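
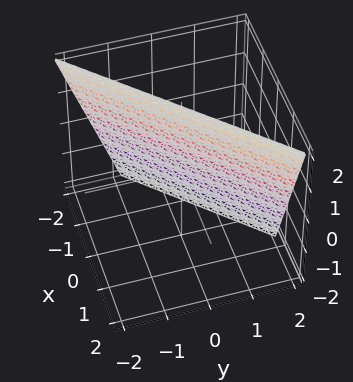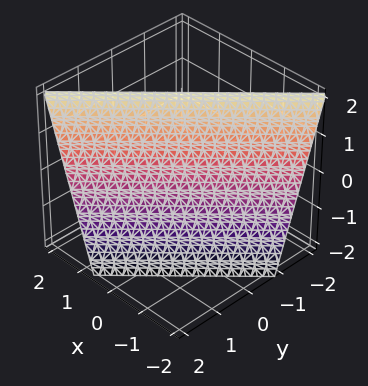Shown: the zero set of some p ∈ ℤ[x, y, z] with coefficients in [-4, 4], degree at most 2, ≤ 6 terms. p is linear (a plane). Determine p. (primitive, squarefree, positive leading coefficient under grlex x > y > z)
3*x - 3*y - z + 2

(a) Degree: the surface is flat (a plane), so deg p = 1.
(b) Observable constraints: it meets the z-axis at z = 2 (among the integer gridlines).
(c) Assembling these constraints gives the stated polynomial.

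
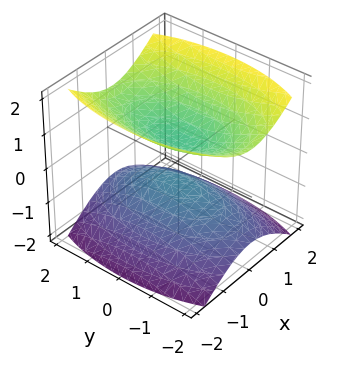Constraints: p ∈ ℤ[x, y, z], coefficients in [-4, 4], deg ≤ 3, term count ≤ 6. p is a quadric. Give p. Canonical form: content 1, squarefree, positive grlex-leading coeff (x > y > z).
3*x^2 + y^2 - 3*z^2 + 1

There are 2 components. Treating them together as one polynomial.
The degree is 2 — two separate bowl-shaped sheets opening away from each other; a quadric.
Symmetries: mirror symmetry y ↦ −y ⇒ only even powers of y; it's symmetric under z → −z, forcing even powers of z; the x ↦ −x reflection is a symmetry, so x appears only in even powers.
Against the integer gridlines: it misses every integer gridline on the y-axis; no x-intercept at any integer in the box.
These observations pin down the coefficients.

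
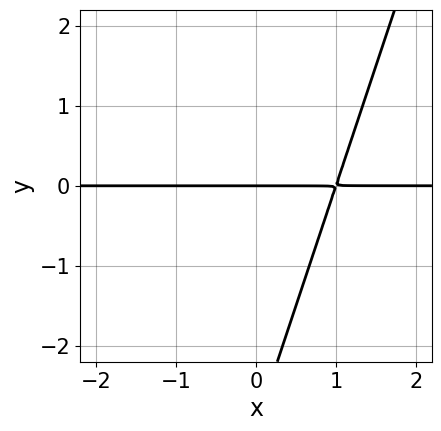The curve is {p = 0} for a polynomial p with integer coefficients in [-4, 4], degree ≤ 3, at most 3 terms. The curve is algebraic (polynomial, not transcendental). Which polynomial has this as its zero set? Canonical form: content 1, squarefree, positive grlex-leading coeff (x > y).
3*x*y - y^2 - 3*y

1. Degree: no degree-1 curve has this shape, so deg p = 2.
2. Checking where it meets the axes: the visible x-axis segment lies entirely on the curve; it meets the y-axis at y = 0 (among the integer gridlines).
3. Fitting integer coefficients to these (and the overall shape) gives p.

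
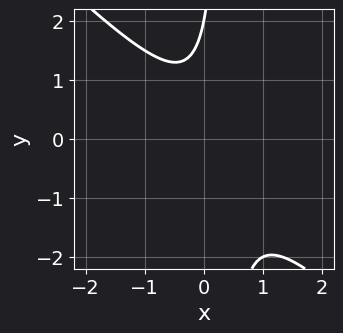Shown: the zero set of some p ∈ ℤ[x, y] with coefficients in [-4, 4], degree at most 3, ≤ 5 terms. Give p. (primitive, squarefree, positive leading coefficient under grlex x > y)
3*x^2 + 3*x*y - x - y + 2

First, the degree is 2 — no degree-1 curve has this shape.
Then, checking where it meets the axes: one y-axis crossing is at y = 2; the curve avoids every integer x-axis point in the box.
Finally, matching integer coefficients to the picture gives p.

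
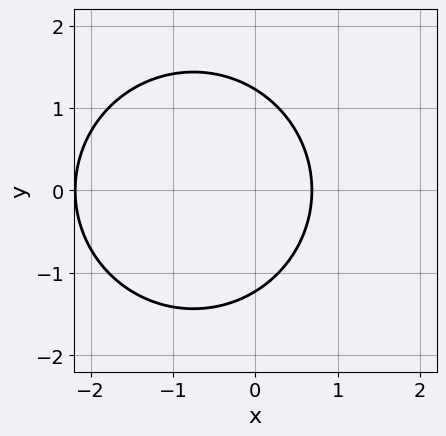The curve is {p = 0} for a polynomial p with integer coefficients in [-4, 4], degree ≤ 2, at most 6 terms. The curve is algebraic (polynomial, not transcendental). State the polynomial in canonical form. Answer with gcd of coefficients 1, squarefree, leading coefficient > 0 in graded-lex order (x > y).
2*x^2 + 2*y^2 + 3*x - 3

1. deg p = 2.
2. Symmetries: mirror symmetry y ↦ −y ⇒ only even powers of y.
3. Assembling these constraints gives the stated polynomial.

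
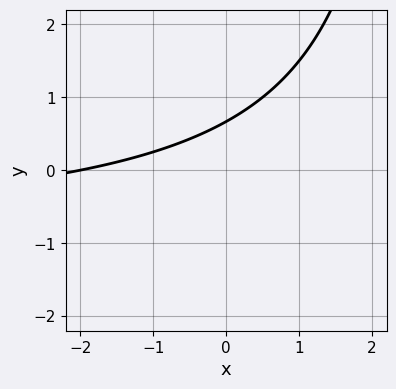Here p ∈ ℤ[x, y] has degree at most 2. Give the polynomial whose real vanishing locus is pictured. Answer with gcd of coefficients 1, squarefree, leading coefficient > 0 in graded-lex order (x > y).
x*y + x - 3*y + 2

1. deg p = 2.
2. Reading off the gridlines: it crosses the x-axis at the gridline x = -2.
3. Assembling these constraints gives the stated polynomial.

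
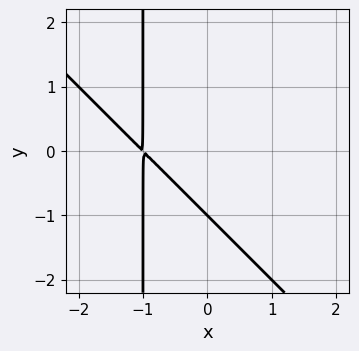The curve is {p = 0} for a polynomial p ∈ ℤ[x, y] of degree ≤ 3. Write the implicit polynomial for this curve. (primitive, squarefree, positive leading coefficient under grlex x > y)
First, deg p = 2.
Next, checking where it meets the axes: one y-axis crossing is at y = -1.
Finally, the integer polynomial consistent with all of this is the stated p.

x^2 + x*y + 2*x + y + 1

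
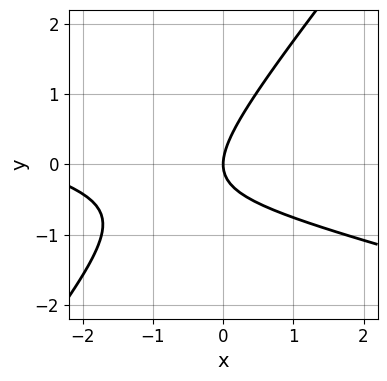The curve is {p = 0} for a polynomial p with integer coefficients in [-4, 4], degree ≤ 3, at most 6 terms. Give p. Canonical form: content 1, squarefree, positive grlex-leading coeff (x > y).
(a) deg p = 2. The shape is more complex than any degree-1 curve.
(b) From the axis intercepts and sections: it meets the x-axis at x = 0 (among the integer gridlines); it crosses the y-axis at the gridline y = 0.
(c) These observations pin down the coefficients.

x^2 + 3*x*y - 3*y^2 + 3*x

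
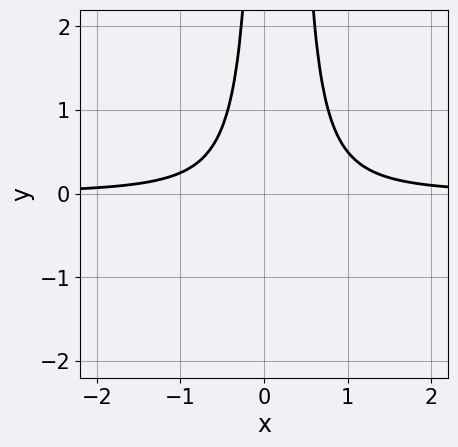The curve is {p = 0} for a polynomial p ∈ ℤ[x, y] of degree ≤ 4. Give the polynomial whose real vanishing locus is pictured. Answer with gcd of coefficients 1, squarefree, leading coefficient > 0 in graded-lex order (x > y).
3*x^2*y - x*y - 1

deg p = 3. A generic line meets the curve in up to 3 points.
Observable constraints: no y-intercept at any integer in the box; no x-intercept at any integer in the box.
Putting this together gives p.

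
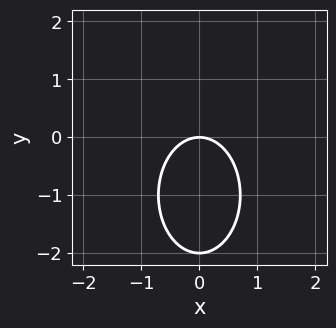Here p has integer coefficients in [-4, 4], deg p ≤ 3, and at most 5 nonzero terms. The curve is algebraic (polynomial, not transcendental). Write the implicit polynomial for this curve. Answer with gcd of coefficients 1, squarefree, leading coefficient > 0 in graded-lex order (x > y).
2*x^2 + y^2 + 2*y

deg p = 2. A generic line meets the curve in up to 2 points.
Symmetries: mirror symmetry x ↦ −x ⇒ only even powers of x.
Against the integer gridlines: it crosses the x-axis at the gridline x = 0; among the integer gridlines, it crosses the y-axis at y ∈ {-2, 0}.
Fitting integer coefficients to these (and the overall shape) gives p.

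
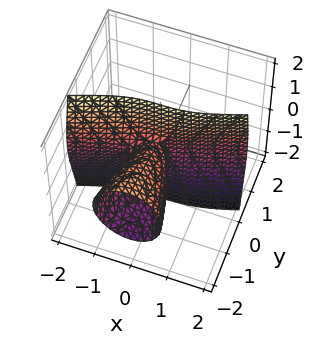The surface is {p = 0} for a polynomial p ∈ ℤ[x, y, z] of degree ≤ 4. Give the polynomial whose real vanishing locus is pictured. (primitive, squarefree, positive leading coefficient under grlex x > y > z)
x^3 - 3*x^2*y - 2*y*z^2 - y^2 + y*z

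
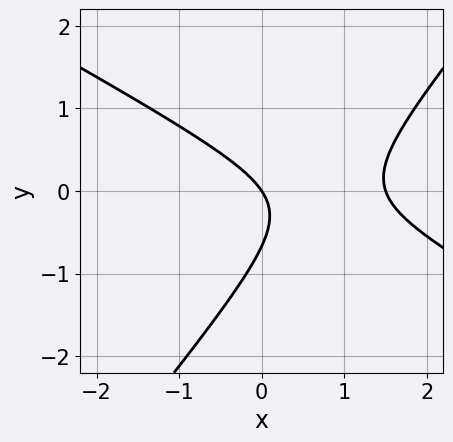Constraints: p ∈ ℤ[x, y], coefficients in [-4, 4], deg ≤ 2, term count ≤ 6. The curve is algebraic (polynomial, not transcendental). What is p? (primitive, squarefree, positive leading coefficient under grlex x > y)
2*x^2 + 2*x*y - 3*y^2 - 3*x - 2*y

1. Degree: a generic line meets the curve in up to 2 points, so deg p = 2.
2. Observable constraints: one x-axis crossing is at x = 0; it meets the y-axis at y = 0 (among the integer gridlines).
3. The integer polynomial consistent with all of this is the stated p.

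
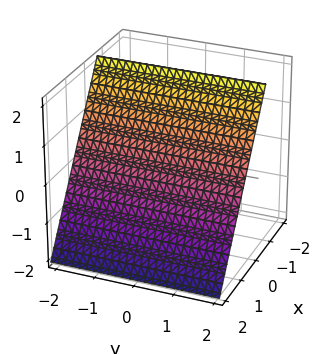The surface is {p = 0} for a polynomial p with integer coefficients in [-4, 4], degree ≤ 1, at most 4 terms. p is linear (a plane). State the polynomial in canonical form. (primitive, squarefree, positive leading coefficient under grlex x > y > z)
1. The degree is 1 — every cross-section is a straight line — this is a plane.
2. From the axis intercepts and sections: it meets the z-axis at z = 1 (among the integer gridlines); it misses every integer gridline on the y-axis.
3. The integer polynomial consistent with all of this is the stated p.

3*x + 2*z - 2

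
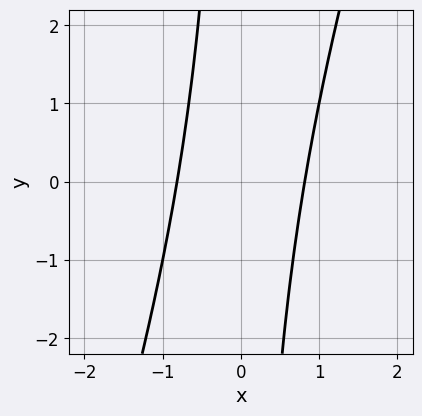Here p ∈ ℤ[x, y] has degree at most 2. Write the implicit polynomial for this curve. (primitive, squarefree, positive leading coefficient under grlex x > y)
3*x^2 - x*y - 2

Degree: no degree-1 curve has this shape, so deg p = 2.
Reading off the gridlines: the curve avoids every integer y-axis point in the box.
Together with the visible shape, these determine p as stated.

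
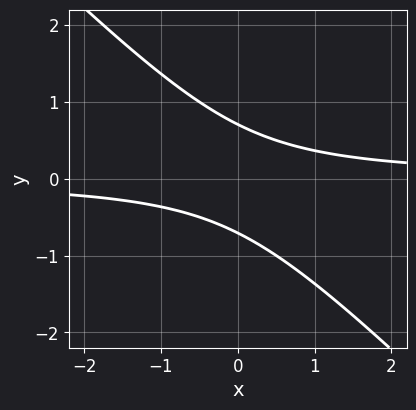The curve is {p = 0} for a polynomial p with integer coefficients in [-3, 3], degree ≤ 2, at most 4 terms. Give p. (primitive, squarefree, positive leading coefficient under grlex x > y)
(a) Degree: a generic line meets the curve in up to 2 points, so deg p = 2.
(b) Observable constraints: it misses every integer gridline on the x-axis.
(c) The integer polynomial consistent with all of this is the stated p.

2*x*y + 2*y^2 - 1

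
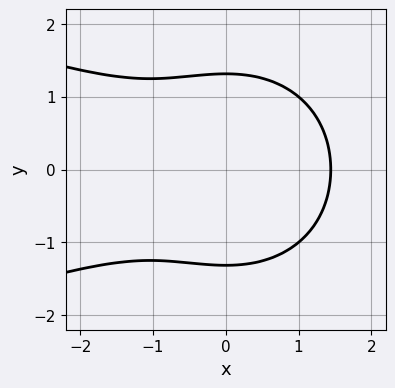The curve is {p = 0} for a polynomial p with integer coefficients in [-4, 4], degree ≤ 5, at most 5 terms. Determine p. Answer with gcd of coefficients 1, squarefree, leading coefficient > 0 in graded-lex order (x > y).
x^2*y^2 + y^4 + x^3 - 3

deg p = 4. No degree-3 curve has this shape.
Symmetries: it's symmetric under y → −y, forcing even powers of y.
Matching integer coefficients to the picture gives p.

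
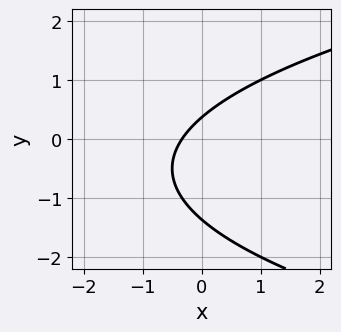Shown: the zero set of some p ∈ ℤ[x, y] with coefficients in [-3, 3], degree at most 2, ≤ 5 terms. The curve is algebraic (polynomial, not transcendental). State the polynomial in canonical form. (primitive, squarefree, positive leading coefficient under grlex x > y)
First, degree: a generic line meets the curve in up to 2 points, so deg p = 2.
Finally, solving for integer coefficients yields p as stated.

2*y^2 - 3*x + 2*y - 1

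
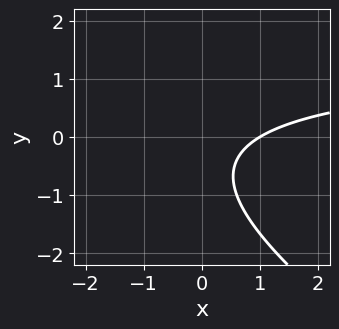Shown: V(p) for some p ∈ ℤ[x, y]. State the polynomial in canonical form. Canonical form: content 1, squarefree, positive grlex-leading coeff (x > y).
First, the degree is 2 — a generic line meets the curve in up to 2 points.
Then, from the axis intercepts and sections: no y-intercept at any integer in the box; one x-axis crossing is at x = 1.
Finally, the integer polynomial consistent with all of this is the stated p.

2*x*y + 3*y^2 - 3*x + 3*y + 3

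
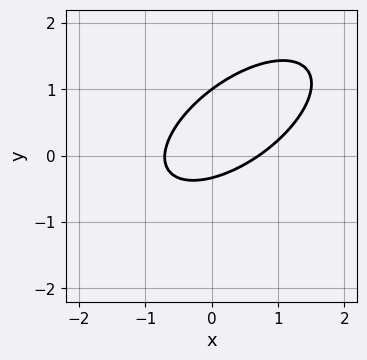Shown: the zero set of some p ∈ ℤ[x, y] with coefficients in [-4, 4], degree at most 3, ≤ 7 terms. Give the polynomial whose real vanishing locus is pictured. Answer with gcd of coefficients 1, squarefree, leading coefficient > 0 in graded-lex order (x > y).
2*x^2 - 3*x*y + 3*y^2 - 2*y - 1

(a) deg p = 2. The shape is more complex than any degree-1 curve.
(b) Reading off the gridlines: it meets the y-axis at y = 1 (among the integer gridlines).
(c) Together with the visible shape, these determine p as stated.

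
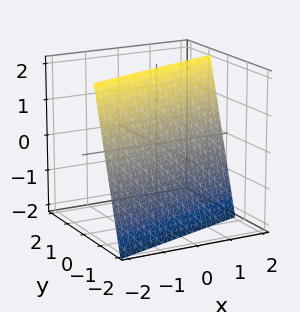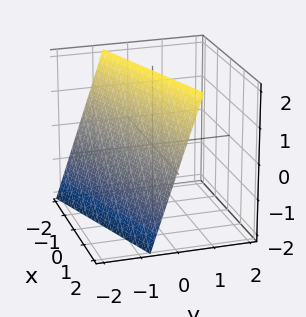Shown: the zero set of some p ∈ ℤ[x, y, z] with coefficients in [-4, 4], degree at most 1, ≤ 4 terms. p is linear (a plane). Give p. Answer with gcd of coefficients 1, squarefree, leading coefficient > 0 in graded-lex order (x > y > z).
x - 3*y + z - 2

(a) deg p = 1.
(b) Reading off the gridlines: it meets the x-axis at x = 2 (among the integer gridlines); it meets the z-axis at z = 2 (among the integer gridlines).
(c) Matching integer coefficients to the picture gives p.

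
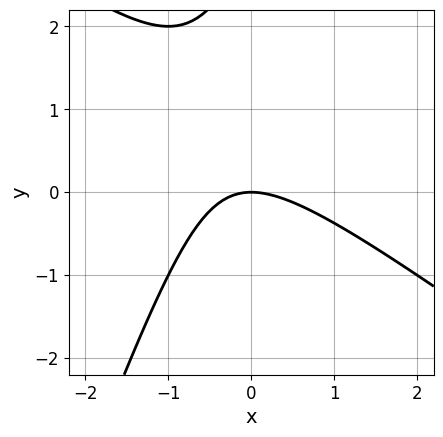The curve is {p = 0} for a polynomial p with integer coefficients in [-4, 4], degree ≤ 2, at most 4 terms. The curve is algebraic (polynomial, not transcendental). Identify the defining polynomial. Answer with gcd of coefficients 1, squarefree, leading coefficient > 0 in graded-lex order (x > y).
2*x^2 + 2*x*y - y^2 + 3*y

(a) deg p = 2. The shape is more complex than any degree-1 curve.
(b) From the axis intercepts and sections: it crosses the y-axis at the gridline y = 0; it crosses the x-axis at the gridline x = 0.
(c) Assembling these constraints gives the stated polynomial.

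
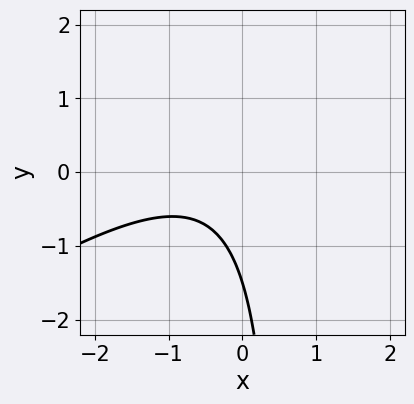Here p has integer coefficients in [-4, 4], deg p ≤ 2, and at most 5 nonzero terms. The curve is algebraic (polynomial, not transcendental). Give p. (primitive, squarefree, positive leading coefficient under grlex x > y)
1. Degree: no degree-1 curve has this shape, so deg p = 2.
2. From the axis intercepts and sections: no x-intercept at any integer in the box.
3. The integer polynomial consistent with all of this is the stated p.

2*x^2 - 3*x*y + 2*x + 2*y + 3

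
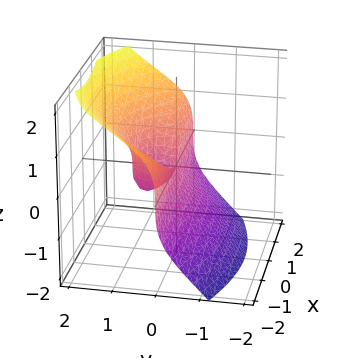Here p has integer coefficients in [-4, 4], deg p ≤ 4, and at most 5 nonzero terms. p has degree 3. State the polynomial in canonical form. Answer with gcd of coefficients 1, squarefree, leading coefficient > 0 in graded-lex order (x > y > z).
(a) Degree: a generic line meets the surface in up to 3 points, so deg p = 3.
(b) Observable constraints: among the integer gridlines, it crosses the y-axis at y ∈ {0, 1}; it crosses the z-axis at the gridline z = 0; the visible x-axis segment lies entirely on the surface.
(c) Together with the visible shape, these determine p as stated.

2*x^2*y + 3*y^3 - 2*z^3 - 3*y^2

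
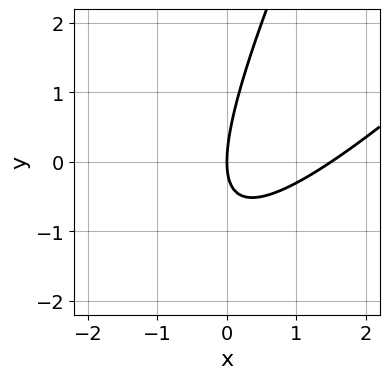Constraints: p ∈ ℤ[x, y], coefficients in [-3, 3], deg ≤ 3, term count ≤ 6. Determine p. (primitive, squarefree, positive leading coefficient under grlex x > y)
2*x^2 - 3*x*y + y^2 - 3*x

The degree is 2 — no degree-1 curve has this shape.
From the axis intercepts and sections: it meets the y-axis at y = 0 (among the integer gridlines); it crosses the x-axis at the gridline x = 0.
Matching integer coefficients to the picture gives p.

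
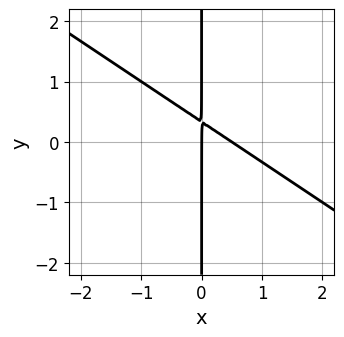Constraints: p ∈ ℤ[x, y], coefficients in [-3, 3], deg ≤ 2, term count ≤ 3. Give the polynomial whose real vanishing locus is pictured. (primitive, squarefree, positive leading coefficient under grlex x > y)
2*x^2 + 3*x*y - x

(a) deg p = 2. No degree-1 curve has this shape.
(b) From the visible intercepts: the visible y-axis segment lies entirely on the curve; it meets the x-axis at x = 0 (among the integer gridlines).
(c) Solving for integer coefficients yields p as stated.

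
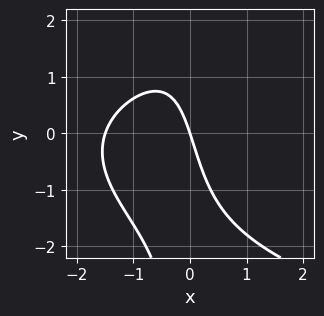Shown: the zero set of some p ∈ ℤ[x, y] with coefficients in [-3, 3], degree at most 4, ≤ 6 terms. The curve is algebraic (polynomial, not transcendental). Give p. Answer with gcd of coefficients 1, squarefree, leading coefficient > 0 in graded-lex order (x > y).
1. Degree: a generic line meets the curve in up to 3 points, so deg p = 3.
2. From the visible intercepts: one x-axis crossing is at x = 0; one y-axis crossing is at y = 0.
3. Assembling these constraints gives the stated polynomial.

x*y^2 - 2*x^2 - 3*x - y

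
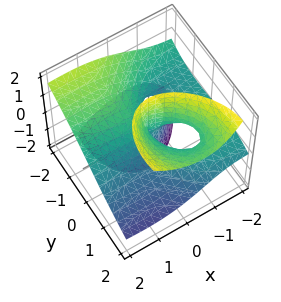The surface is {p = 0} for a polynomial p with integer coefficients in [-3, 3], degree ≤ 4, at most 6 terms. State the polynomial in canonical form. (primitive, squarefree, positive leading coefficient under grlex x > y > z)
x^2*y + 3*x^2*z + y^3 - 3*y*z^2 + 3*x*y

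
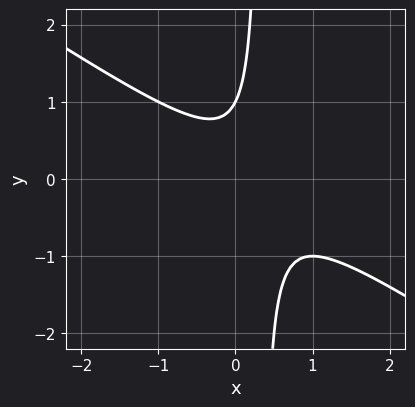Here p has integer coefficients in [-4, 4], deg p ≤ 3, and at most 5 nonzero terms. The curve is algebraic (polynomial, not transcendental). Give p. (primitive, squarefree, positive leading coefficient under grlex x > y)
The degree is 2 — a generic line meets the curve in up to 2 points.
Observable constraints: the curve avoids every integer x-axis point in the box; it meets the y-axis at y = 1 (among the integer gridlines).
Assembling these constraints gives the stated polynomial.

2*x^2 + 3*x*y - x - y + 1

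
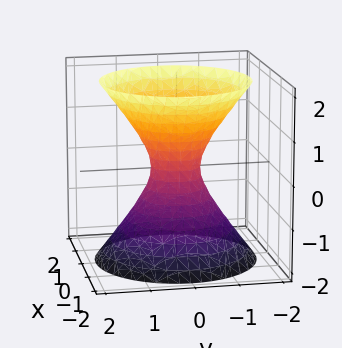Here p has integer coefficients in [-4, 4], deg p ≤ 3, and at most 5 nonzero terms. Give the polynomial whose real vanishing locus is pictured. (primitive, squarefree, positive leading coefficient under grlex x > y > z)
3*x^2 + 3*y^2 - 2*z^2 - 1

(a) deg p = 2.
(b) Symmetries: it's symmetric under z → −z, forcing even powers of z; the z-axis is an axis of rotation, so x and y enter only as x² + y².
(c) Against the integer gridlines: it misses every integer gridline on the z-axis; a circular section at z = 0 has radius between 0 and 1.
(d) Fitting integer coefficients to these (and the overall shape) gives p.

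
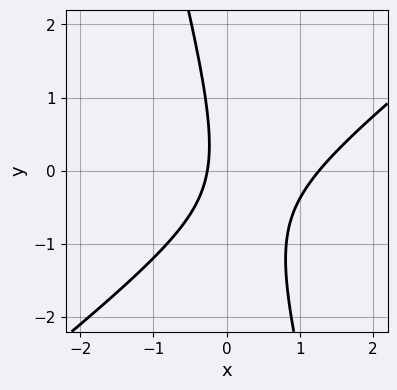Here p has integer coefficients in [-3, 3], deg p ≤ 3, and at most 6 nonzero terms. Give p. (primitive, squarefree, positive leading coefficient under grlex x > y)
3*x^2 - 3*x*y - y^2 - 3*x - 1

deg p = 2.
Reading off the gridlines: no y-intercept at any integer in the box.
Matching integer coefficients to the picture gives p.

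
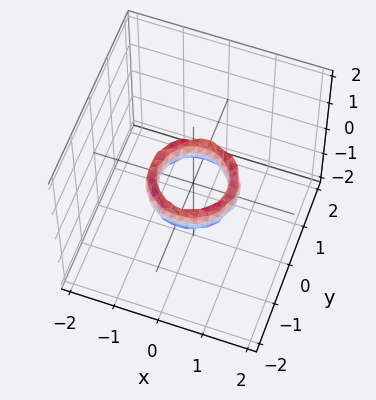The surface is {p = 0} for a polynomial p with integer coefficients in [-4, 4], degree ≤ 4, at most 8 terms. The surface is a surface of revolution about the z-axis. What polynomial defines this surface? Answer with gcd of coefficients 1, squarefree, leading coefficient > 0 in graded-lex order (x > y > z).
2*x^4 + 4*x^2*y^2 + 2*y^4 - 3*x^2 - 3*y^2 + z^2 + 1

The degree is 4 — no degree-3 surface has this shape.
Symmetry: every cross-section ⟂ z is a circle, so x, y appear only via x² + y².
Checking where it meets the axes: a circular section at z = 0 has radius between 0 and 1; the surface avoids every integer z-axis point in the box; the x-axis gridline crossings are at x ∈ {-1, 1}.
Solving for integer coefficients yields p as stated. Check: (0, 1, 0) on the y-axis lies on the surface, and p(0, 1, 0) = 0. ✓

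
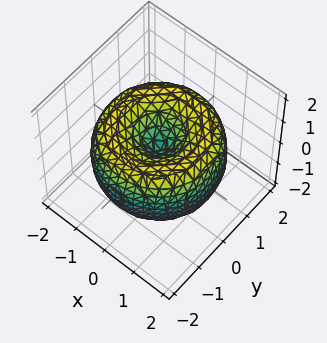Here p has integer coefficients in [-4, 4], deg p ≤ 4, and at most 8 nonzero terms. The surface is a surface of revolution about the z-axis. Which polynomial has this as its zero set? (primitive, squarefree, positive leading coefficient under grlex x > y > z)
x^4 + 2*x^2*y^2 + y^4 - 3*x^2 - 3*y^2 + 2*z^2

Degree: the shape is more complex than any degree-3 surface, so deg p = 4.
Symmetry: the surface is invariant under rotation about z: p = q(x² + y², z).
Reading off the gridlines: it crosses the z-axis at the gridline z = 0; one y-axis crossing is at y = 0; it crosses the x-axis at the gridline x = 0; a circular section at z = 0 has radius between 1 and 2.
The integer polynomial consistent with all of this is the stated p.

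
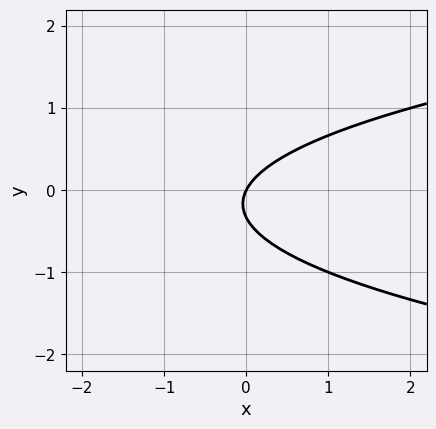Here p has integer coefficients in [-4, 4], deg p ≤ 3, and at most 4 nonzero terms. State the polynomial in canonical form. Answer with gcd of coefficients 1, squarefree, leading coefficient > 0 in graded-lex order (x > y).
First, the degree is 2 — no degree-1 curve has this shape.
Then, reading off the gridlines: it meets the y-axis at y = 0 (among the integer gridlines); it crosses the x-axis at the gridline x = 0.
Finally, assembling these constraints gives the stated polynomial.

3*y^2 - 2*x + y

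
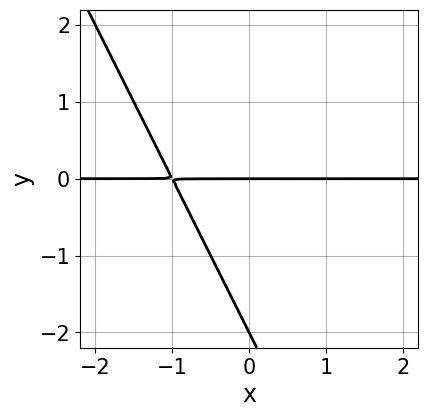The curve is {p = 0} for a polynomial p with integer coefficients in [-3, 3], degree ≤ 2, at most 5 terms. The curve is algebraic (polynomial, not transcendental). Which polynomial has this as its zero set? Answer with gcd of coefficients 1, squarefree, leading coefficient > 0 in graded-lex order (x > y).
First, the degree is 2 — the shape is more complex than any degree-1 curve.
Then, against the integer gridlines: every point of the x-axis in the box is on the curve; among the integer gridlines, it crosses the y-axis at y ∈ {-2, 0}.
Finally, putting this together gives p.

2*x*y + y^2 + 2*y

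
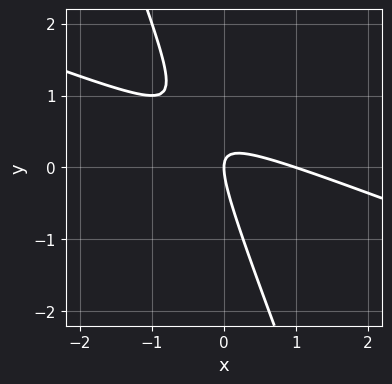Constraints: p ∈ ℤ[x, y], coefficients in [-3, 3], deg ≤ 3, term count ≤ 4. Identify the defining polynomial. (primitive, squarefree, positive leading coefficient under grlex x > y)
x^2 + 3*x*y + y^2 - x

First, the degree is 2 — a generic line meets the curve in up to 2 points.
Then, against the integer gridlines: among the integer gridlines, it crosses the x-axis at x ∈ {0, 1}; it crosses the y-axis at the gridline y = 0.
Finally, the integer polynomial consistent with all of this is the stated p.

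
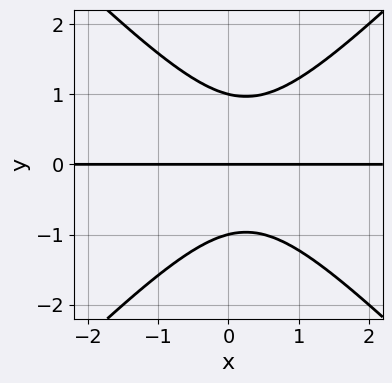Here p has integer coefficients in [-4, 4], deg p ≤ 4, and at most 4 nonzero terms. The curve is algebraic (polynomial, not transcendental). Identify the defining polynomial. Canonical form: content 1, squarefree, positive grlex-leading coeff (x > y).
2*x^2*y - 2*y^3 - x*y + 2*y

First, the degree is 3 — the shape is more complex than any degree-2 curve.
Next, reading off the gridlines: the y-axis gridline crossings are at y ∈ {-1, 0, 1}; the visible x-axis segment lies entirely on the curve.
Finally, assembling these constraints gives the stated polynomial.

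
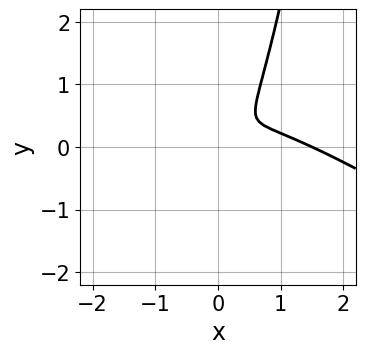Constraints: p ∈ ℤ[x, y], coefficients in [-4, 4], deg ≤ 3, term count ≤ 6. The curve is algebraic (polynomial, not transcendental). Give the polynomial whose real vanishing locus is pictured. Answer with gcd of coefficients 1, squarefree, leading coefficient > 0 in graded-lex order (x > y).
2*x^3 + 3*x^2*y - 3*x^2 + 2*x*y - 2*y^2

(a) Degree: the shape is more complex than any degree-2 curve, so deg p = 3.
(b) Putting this together gives p.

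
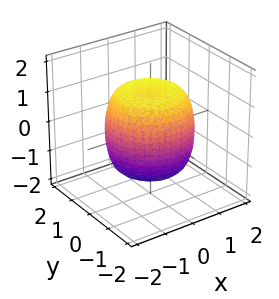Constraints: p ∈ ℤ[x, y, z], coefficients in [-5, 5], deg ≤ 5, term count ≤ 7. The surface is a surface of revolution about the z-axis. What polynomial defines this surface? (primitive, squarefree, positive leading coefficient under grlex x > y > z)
2*x^4 + 4*x^2*y^2 + 2*y^4 - 2*x^2 - 2*y^2 + 2*z^2 - 3

1. The degree is 4 — a generic line meets the surface in up to 4 points.
2. Symmetries: rotational symmetry about the z-axis ⇒ p depends on x, y only through x² + y².
3. Against the integer gridlines: a circular section at z = -1 has radius between 1 and 2.
4. Solving for integer coefficients yields p as stated.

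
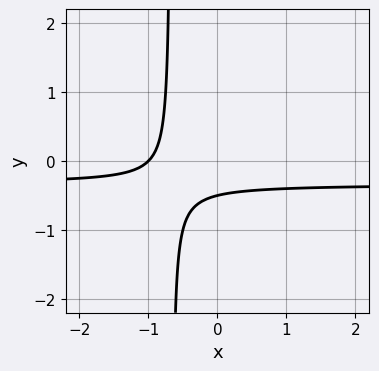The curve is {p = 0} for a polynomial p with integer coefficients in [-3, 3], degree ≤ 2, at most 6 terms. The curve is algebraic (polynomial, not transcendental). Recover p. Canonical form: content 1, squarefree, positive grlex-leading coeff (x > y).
First, deg p = 2. A generic line meets the curve in up to 2 points.
Next, against the integer gridlines: it crosses the x-axis at the gridline x = -1.
Finally, fitting integer coefficients to these (and the overall shape) gives p.

3*x*y + x + 2*y + 1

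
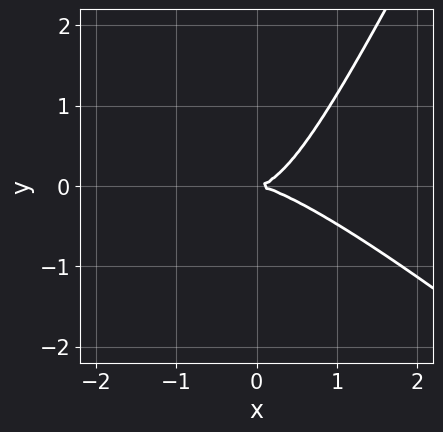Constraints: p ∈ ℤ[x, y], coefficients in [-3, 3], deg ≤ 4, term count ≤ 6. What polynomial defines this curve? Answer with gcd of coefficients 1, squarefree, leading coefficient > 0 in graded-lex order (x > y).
2*x^3 + 3*x^2*y - y^3 - 3*y^2

First, degree: a generic line meets the curve in up to 3 points, so deg p = 3.
Next, against the integer gridlines: one x-axis crossing is at x = 0; one y-axis crossing is at y = 0.
Finally, the integer polynomial consistent with all of this is the stated p.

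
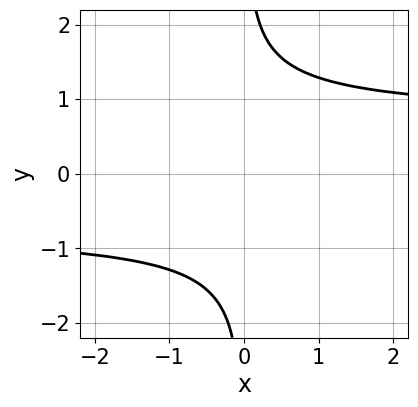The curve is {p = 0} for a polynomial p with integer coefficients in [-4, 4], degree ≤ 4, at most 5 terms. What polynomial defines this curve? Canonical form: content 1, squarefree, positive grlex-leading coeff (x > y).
1. The degree is 4 — the shape is more complex than any degree-3 curve.
2. From the visible intercepts: no x-intercept at any integer in the box; it misses every integer gridline on the y-axis.
3. The integer polynomial consistent with all of this is the stated p.

2*x*y^3 - x*y - 3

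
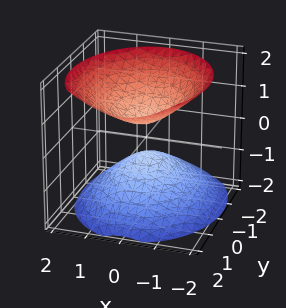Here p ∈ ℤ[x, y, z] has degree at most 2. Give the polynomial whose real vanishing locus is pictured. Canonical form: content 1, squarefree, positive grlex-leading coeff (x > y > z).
1. There are 2 components.
2. Degree: the shape is more complex than any degree-1 surface, so deg p = 2.
3. Reading off the gridlines: no y-intercept at any integer in the box; it misses every integer gridline on the x-axis.
4. Assembling these constraints gives the stated polynomial.

3*x^2 + 2*y^2 - y*z - 3*z^2 + 1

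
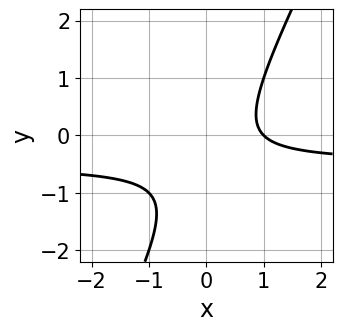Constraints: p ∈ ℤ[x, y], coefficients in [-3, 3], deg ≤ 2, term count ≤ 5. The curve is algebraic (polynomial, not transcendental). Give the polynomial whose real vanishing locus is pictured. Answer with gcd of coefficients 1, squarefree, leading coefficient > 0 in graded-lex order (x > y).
2*x*y - y^2 + x - y - 1

(a) deg p = 2. The shape is more complex than any degree-1 curve.
(b) From the axis intercepts and sections: it misses every integer gridline on the y-axis; it crosses the x-axis at the gridline x = 1.
(c) Fitting integer coefficients to these (and the overall shape) gives p.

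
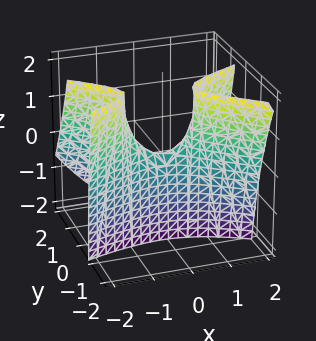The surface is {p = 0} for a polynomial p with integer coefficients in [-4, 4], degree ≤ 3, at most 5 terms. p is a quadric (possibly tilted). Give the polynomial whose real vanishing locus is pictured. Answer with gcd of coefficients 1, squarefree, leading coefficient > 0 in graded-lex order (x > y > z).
deg p = 2. A generic line meets the surface in up to 2 points.
Reading off the gridlines: it crosses the z-axis at the gridline z = 0; it crosses the x-axis at the gridline x = 0; it crosses the y-axis at the gridline y = 0.
Assembling these constraints gives the stated polynomial.

x^2 - x*y - 3*y^2 - 2*y*z - z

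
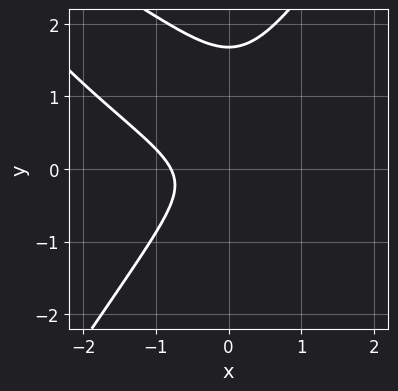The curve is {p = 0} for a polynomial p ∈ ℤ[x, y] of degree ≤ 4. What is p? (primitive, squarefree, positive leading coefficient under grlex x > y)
2*x^3 + 3*x^2*y - 2*y^3 + 3*y^2 + 1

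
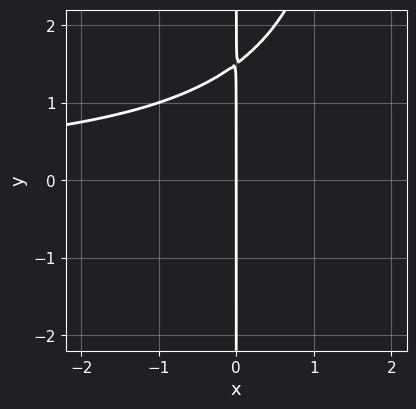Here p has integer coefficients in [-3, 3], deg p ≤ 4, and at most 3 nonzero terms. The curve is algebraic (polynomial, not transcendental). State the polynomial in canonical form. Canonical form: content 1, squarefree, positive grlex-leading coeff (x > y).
x^2*y - 2*x*y + 3*x

The degree is 3 — no degree-2 curve has this shape.
From the visible intercepts: every point of the y-axis in the box is on the curve; it meets the x-axis at x = 0 (among the integer gridlines).
Assembling these constraints gives the stated polynomial.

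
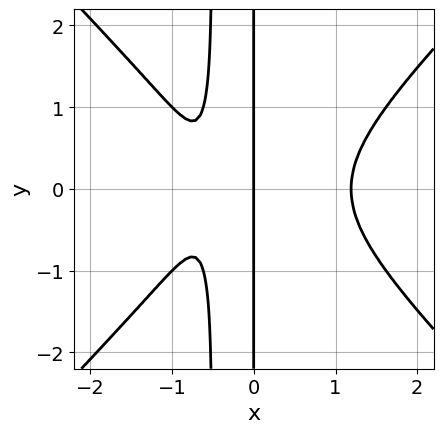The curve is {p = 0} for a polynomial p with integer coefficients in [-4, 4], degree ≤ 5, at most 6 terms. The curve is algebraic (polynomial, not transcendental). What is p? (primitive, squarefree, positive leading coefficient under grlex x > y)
2*x^4 - 2*x^2*y^2 - x*y^2 - 2*x^2 - x

First, the degree is 4 — no degree-3 curve has this shape.
Next, symmetries: it's symmetric under y → −y, forcing even powers of y.
Next, reading off the gridlines: one x-axis crossing is at x = 0; the visible y-axis segment lies entirely on the curve.
Finally, fitting integer coefficients to these (and the overall shape) gives p.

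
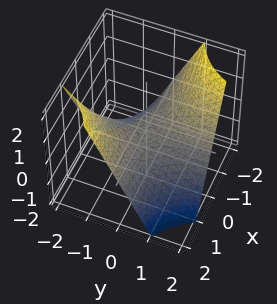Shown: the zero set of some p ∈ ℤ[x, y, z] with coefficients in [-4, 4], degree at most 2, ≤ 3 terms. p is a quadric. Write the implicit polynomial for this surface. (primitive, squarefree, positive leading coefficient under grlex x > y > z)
1. The degree is 2 — a saddle surface; a quadric.
2. From the visible intercepts: it crosses the z-axis at the gridline z = 0; every point of the y-axis in the box is on the surface; the visible x-axis segment lies entirely on the surface.
3. Assembling these constraints gives the stated polynomial.

x*y + z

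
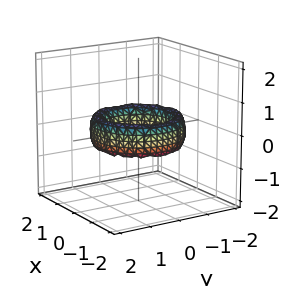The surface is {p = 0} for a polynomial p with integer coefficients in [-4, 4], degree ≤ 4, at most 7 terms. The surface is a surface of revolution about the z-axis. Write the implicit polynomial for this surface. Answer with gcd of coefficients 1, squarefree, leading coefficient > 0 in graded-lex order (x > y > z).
x^4 + 2*x^2*y^2 + y^4 - 3*x^2 - 3*y^2 + z^2 + 2

First, degree: the shape is more complex than any degree-3 surface, so deg p = 4.
Then, symmetry: the z-axis is an axis of rotation, so x and y enter only as x² + y².
Then, reading off the gridlines: among the integer gridlines, it crosses the y-axis at y ∈ {-1, 1}; the surface avoids every integer z-axis point in the box.
Finally, together with the visible shape, these determine p as stated. Check: (-1, 0, 0) on the x-axis lies on the surface, and p(-1, 0, 0) = 0. ✓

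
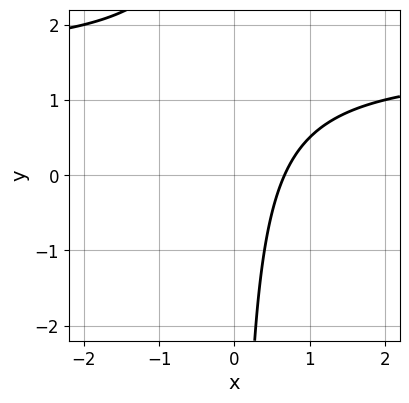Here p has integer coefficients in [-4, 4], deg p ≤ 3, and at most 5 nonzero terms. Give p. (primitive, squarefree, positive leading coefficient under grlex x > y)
(a) deg p = 2.
(b) Against the integer gridlines: no y-intercept at any integer in the box.
(c) These observations pin down the coefficients.

2*x*y - 3*x + 2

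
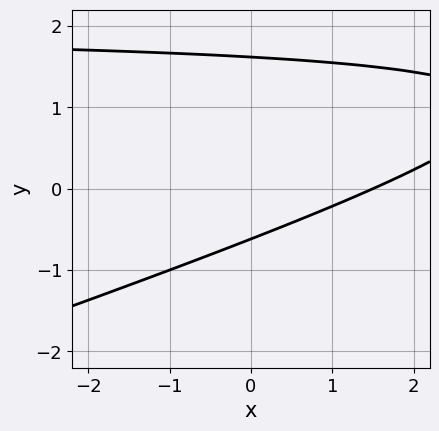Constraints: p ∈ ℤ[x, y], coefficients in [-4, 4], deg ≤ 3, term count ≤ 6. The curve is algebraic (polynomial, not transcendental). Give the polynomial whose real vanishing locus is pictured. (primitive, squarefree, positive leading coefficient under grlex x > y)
x*y - 3*y^2 - 2*x + 3*y + 3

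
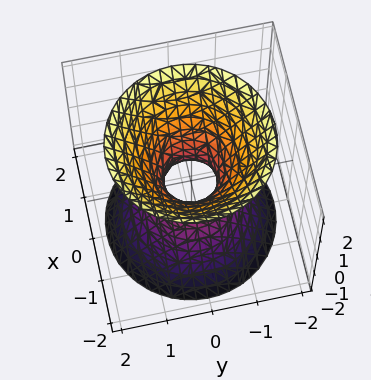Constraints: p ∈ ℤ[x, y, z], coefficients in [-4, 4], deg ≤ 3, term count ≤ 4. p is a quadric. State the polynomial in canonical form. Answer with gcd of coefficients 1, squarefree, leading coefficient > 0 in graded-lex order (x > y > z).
3*x^2 + 3*y^2 - 2*z^2 - 1

deg p = 2. One connected sheet with a waist; a quadric.
Symmetries: mirror symmetry z ↦ −z ⇒ only even powers of z; rotational symmetry about the z-axis ⇒ p depends on x, y only through x² + y².
From the axis intercepts and sections: a circular section at z = 0 has radius between 0 and 1; the surface avoids every integer z-axis point in the box.
The integer polynomial consistent with all of this is the stated p.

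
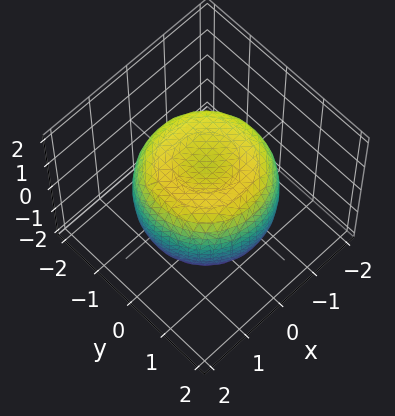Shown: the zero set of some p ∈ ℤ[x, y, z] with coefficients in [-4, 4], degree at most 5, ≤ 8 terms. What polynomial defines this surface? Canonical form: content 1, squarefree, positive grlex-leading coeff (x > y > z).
(a) Degree: a generic line meets the surface in up to 4 points, so deg p = 4.
(b) By symmetry, the surface is invariant under rotation about z: p = q(x² + y², z).
(c) From the axis intercepts and sections: a circular section at z = 0 has radius between 1 and 2; among the integer gridlines, it crosses the z-axis at z ∈ {-1, 1}.
(d) These observations pin down the coefficients.

2*x^4 + 4*x^2*y^2 + 2*y^4 - 3*x^2 - 3*y^2 + 3*z^2 - 3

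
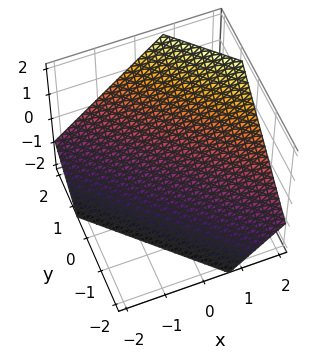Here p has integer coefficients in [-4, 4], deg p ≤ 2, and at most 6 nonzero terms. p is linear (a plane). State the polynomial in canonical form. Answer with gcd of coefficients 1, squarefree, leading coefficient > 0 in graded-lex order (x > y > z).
(a) deg p = 1. The surface is flat (a plane).
(b) Solving for integer coefficients yields p as stated.

3*x + 3*y - 3*z - 2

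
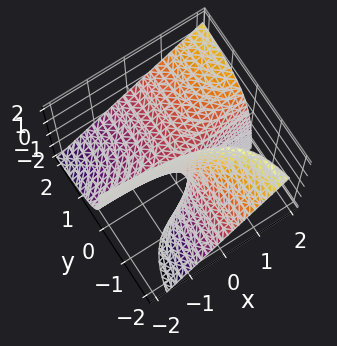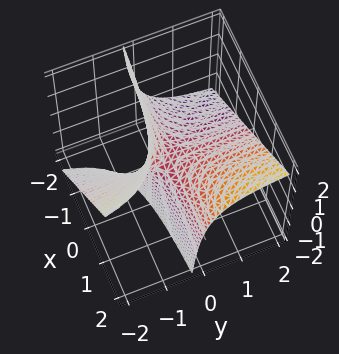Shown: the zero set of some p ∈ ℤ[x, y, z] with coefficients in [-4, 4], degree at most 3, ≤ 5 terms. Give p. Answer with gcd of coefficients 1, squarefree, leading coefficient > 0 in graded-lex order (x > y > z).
2*x*y - 2*y*z - z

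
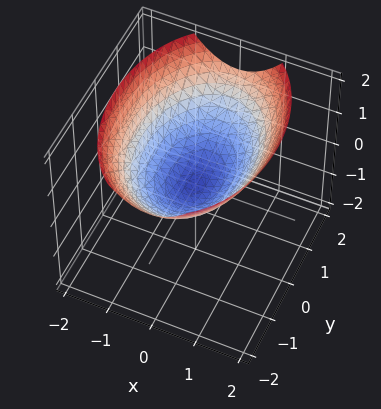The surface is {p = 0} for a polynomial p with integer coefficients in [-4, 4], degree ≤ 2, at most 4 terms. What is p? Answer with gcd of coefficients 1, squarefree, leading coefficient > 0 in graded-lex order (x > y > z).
2*x^2 + y^2 - 3*z

deg p = 2. A single bowl opening along one axis; a quadric.
Symmetries: the y ↦ −y reflection is a symmetry, so y appears only in even powers; it's symmetric under x → −x, forcing even powers of x.
From the axis intercepts and sections: it meets the x-axis at x = 0 (among the integer gridlines); it crosses the z-axis at the gridline z = 0; it meets the y-axis at y = 0 (among the integer gridlines).
Solving for integer coefficients yields p as stated.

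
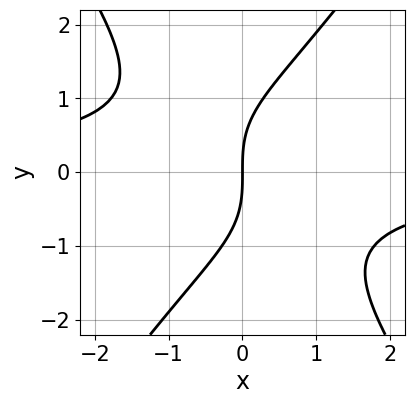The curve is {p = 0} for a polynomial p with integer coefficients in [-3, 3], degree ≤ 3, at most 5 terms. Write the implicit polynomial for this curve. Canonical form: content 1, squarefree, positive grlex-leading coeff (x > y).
2*x^2*y - y^3 + 3*x

(a) deg p = 3.
(b) Against the integer gridlines: it crosses the x-axis at the gridline x = 0; it meets the y-axis at y = 0 (among the integer gridlines).
(c) Together with the visible shape, these determine p as stated.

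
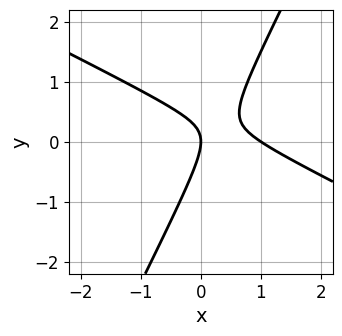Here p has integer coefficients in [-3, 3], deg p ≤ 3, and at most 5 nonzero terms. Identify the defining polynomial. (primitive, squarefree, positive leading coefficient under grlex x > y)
2*x^2 + 3*x*y - 2*y^2 - 2*x

The degree is 2 — no degree-1 curve has this shape.
From the axis intercepts and sections: among the integer gridlines, it crosses the x-axis at x ∈ {0, 1}; one y-axis crossing is at y = 0.
Solving for integer coefficients yields p as stated.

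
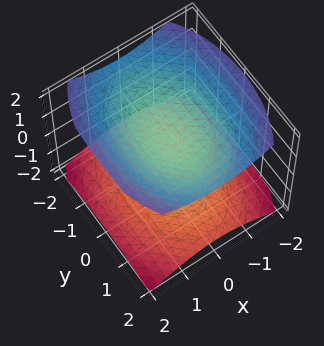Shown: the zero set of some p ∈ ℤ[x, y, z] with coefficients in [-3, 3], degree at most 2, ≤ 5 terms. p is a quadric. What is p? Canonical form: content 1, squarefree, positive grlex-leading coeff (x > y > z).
1. I count 2 distinct pieces. Treating them together as one polynomial.
2. deg p = 2. Two separate bowl-shaped sheets opening away from each other; a quadric.
3. Symmetries: it's symmetric under z → −z, forcing even powers of z; mirror symmetry x ↦ −x ⇒ only even powers of x; the y ↦ −y reflection is a symmetry, so y appears only in even powers.
4. Observable constraints: it misses every integer gridline on the y-axis; no x-intercept at any integer in the box; among the integer gridlines, it crosses the z-axis at z ∈ {-1, 1}.
5. Assembling these constraints gives the stated polynomial.

2*x^2 + y^2 - 3*z^2 + 3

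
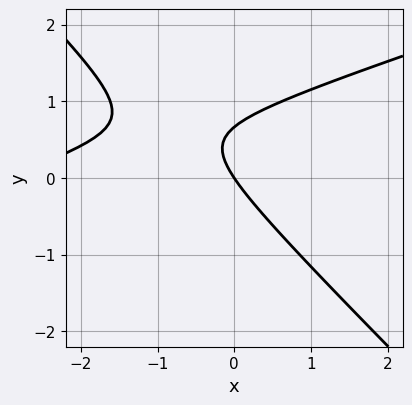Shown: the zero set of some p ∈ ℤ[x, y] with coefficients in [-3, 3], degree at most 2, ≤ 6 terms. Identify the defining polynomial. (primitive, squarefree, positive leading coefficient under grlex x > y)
x^2 - 2*x*y - 3*y^2 + 3*x + 2*y

1. Degree: no degree-1 curve has this shape, so deg p = 2.
2. Checking where it meets the axes: it meets the y-axis at y = 0 (among the integer gridlines); it meets the x-axis at x = 0 (among the integer gridlines).
3. Assembling these constraints gives the stated polynomial.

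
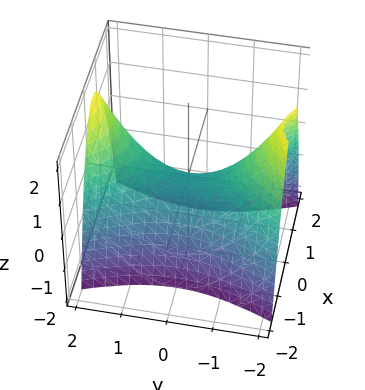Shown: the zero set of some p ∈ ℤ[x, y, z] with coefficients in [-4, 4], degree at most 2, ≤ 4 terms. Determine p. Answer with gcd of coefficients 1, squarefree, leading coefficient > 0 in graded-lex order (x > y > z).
3*x^2 - y^2 + 2*z

First, deg p = 2. A hyperbolic paraboloid; a quadric.
Next, symmetries: the x ↦ −x reflection is a symmetry, so x appears only in even powers; the y ↦ −y reflection is a symmetry, so y appears only in even powers.
Then, from the visible intercepts: it meets the y-axis at y = 0 (among the integer gridlines); it meets the z-axis at z = 0 (among the integer gridlines); it crosses the x-axis at the gridline x = 0.
Finally, solving for integer coefficients yields p as stated.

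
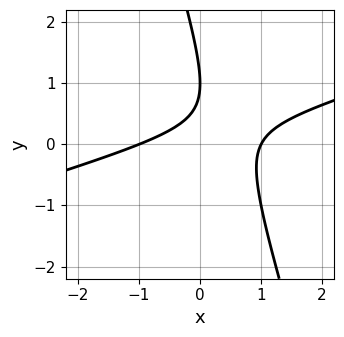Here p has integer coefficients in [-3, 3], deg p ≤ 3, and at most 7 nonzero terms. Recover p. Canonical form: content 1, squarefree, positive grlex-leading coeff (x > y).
x^2 - 3*x*y - y^2 + 2*y - 1

1. The degree is 2 — the shape is more complex than any degree-1 curve.
2. Against the integer gridlines: it meets the y-axis at y = 1 (among the integer gridlines); among the integer gridlines, it crosses the x-axis at x ∈ {-1, 1}.
3. Putting this together gives p.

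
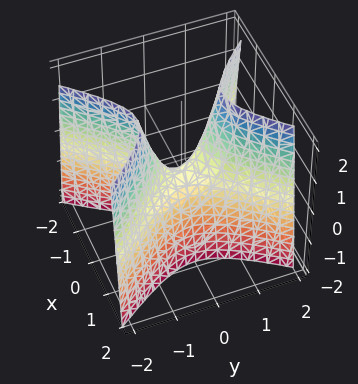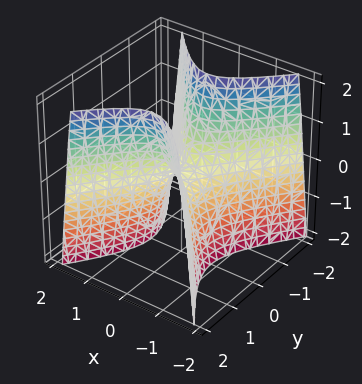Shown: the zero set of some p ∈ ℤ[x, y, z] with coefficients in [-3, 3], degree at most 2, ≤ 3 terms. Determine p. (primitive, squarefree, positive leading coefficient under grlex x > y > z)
(a) The degree is 2 — a saddle surface; a quadric.
(b) Symmetries: it's symmetric under x → −x, forcing even powers of x; mirror symmetry y ↦ −y ⇒ only even powers of y.
(c) Reading off the gridlines: it crosses the y-axis at the gridline y = 0; it meets the x-axis at x = 0 (among the integer gridlines).
(d) Solving for integer coefficients yields p as stated.

3*x^2 - 2*y^2 + z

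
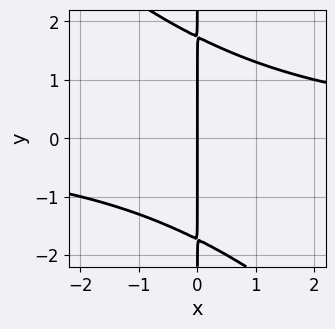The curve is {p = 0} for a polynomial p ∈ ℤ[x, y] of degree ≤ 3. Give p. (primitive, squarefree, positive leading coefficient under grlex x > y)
First, the degree is 3 — the shape is more complex than any degree-2 curve.
Next, observable constraints: the visible y-axis segment lies entirely on the curve; one x-axis crossing is at x = 0.
Finally, together with the visible shape, these determine p as stated.

x^2*y + x*y^2 - 3*x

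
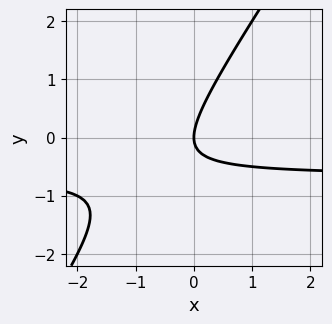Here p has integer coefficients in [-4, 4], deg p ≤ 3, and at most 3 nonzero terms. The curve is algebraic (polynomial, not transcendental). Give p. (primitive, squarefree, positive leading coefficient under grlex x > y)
First, degree: the shape is more complex than any degree-1 curve, so deg p = 2.
Next, checking where it meets the axes: one x-axis crossing is at x = 0; one y-axis crossing is at y = 0.
Finally, solving for integer coefficients yields p as stated.

3*x*y - 2*y^2 + 2*x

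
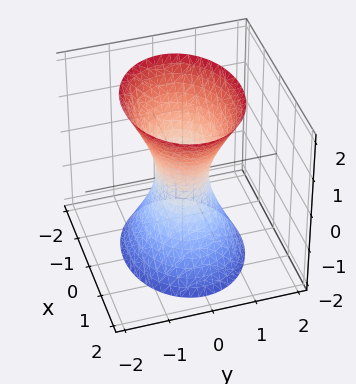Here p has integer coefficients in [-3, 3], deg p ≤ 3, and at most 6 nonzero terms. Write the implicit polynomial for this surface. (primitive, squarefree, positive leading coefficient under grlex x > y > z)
2*x^2 + 3*y^2 - z^2 - 1

deg p = 2.
Symmetries: mirror symmetry y ↦ −y ⇒ only even powers of y; mirror symmetry z ↦ −z ⇒ only even powers of z; the x ↦ −x reflection is a symmetry, so x appears only in even powers.
Reading off the gridlines: no z-intercept at any integer in the box.
Solving for integer coefficients yields p as stated.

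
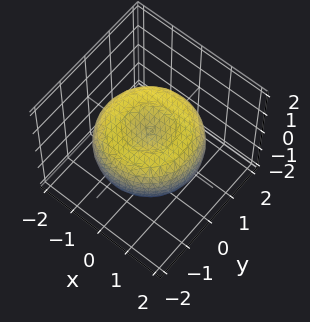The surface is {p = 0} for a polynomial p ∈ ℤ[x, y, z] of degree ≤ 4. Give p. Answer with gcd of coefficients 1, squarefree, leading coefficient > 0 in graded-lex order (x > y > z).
x^4 + 2*x^2*y^2 + y^4 - 2*x^2 - 2*y^2 + 3*z^2 - 1

deg p = 4.
Symmetry: every cross-section ⟂ z is a circle, so x, y appear only via x² + y².
From the axis intercepts and sections: a circular section at z = 0 has radius between 1 and 2.
Matching integer coefficients to the picture gives p.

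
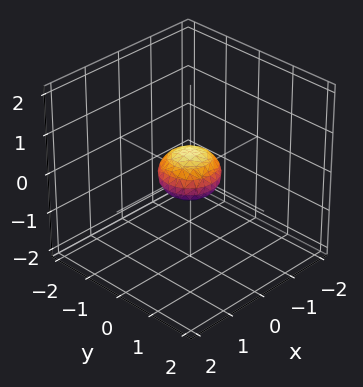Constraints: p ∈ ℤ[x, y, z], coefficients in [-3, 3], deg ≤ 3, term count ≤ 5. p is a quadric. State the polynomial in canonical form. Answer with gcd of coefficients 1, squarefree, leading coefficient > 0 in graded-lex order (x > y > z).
Degree: bounded and convex; a quadric, so deg p = 2.
Symmetries: it's symmetric under z → −z, forcing even powers of z; the surface is invariant under rotation about z: p = q(x² + y², z).
From the axis intercepts and sections: a circular section at z = 0 has radius between 0 and 1.
Matching integer coefficients to the picture gives p.

2*x^2 + 2*y^2 + 3*z^2 - 1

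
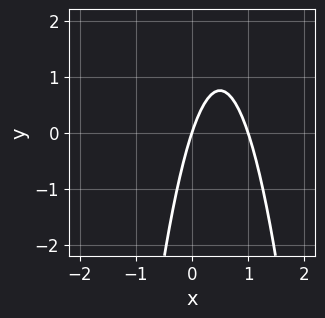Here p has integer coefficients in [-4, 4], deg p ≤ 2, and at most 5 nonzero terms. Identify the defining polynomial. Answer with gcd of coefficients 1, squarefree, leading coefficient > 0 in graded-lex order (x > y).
3*x^2 - 3*x + y

First, deg p = 2. No degree-1 curve has this shape.
Next, from the visible intercepts: among the integer gridlines, it crosses the x-axis at x ∈ {0, 1}; it crosses the y-axis at the gridline y = 0.
Finally, the integer polynomial consistent with all of this is the stated p.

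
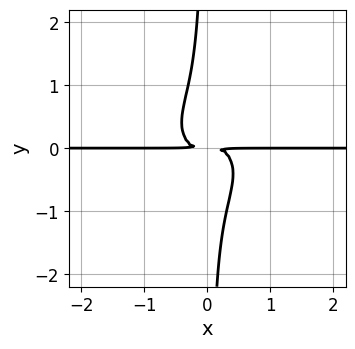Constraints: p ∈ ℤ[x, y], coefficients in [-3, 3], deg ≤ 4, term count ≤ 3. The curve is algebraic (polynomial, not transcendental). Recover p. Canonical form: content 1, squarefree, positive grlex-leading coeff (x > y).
3*x^3*y + 3*x*y^3 + y^2

(a) deg p = 4. A generic line meets the curve in up to 4 points.
(b) Checking where it meets the axes: the visible x-axis segment lies entirely on the curve.
(c) Assembling these constraints gives the stated polynomial.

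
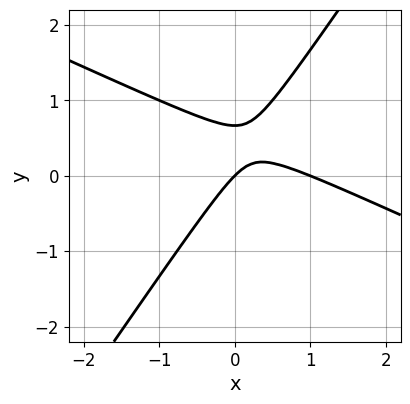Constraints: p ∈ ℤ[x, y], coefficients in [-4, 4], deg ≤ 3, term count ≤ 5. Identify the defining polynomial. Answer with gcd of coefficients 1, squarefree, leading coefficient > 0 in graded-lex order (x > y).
(a) The degree is 2 — the shape is more complex than any degree-1 curve.
(b) Against the integer gridlines: one y-axis crossing is at y = 0; the x-axis gridline crossings are at x ∈ {0, 1}.
(c) Solving for integer coefficients yields p as stated.

2*x^2 + 3*x*y - 3*y^2 - 2*x + 2*y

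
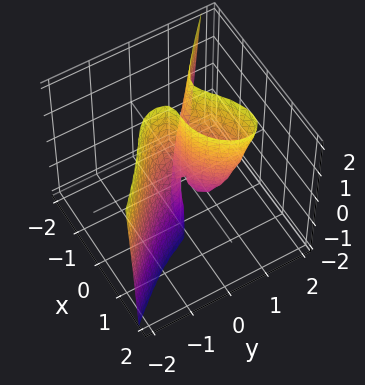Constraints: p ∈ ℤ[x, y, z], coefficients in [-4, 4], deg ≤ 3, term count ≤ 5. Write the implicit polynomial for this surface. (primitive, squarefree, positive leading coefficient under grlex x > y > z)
2*x^3 + 2*y^3 - 3*x*y - y*z

Degree: a generic line meets the surface in up to 3 points, so deg p = 3.
Observable constraints: it crosses the x-axis at the gridline x = 0; one y-axis crossing is at y = 0; every point of the z-axis in the box is on the surface.
These observations pin down the coefficients.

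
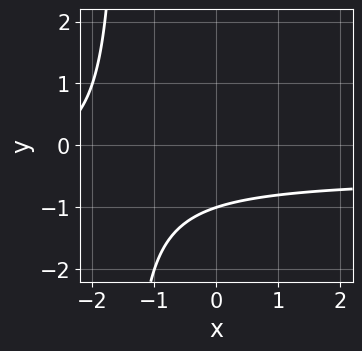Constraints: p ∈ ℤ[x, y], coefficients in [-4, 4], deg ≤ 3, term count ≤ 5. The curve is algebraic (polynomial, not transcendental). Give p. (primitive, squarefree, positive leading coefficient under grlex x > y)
First, deg p = 2.
Next, against the integer gridlines: it meets the y-axis at y = -1 (among the integer gridlines); the curve avoids every integer x-axis point in the box.
Finally, these observations pin down the coefficients.

2*x*y + x + 3*y + 3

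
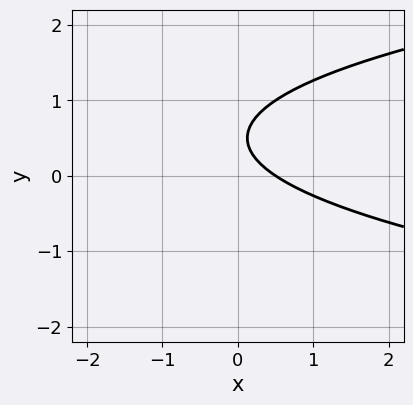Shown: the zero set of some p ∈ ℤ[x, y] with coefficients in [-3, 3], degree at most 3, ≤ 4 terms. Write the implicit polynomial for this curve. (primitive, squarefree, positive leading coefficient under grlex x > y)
3*y^2 - 2*x - 3*y + 1

The degree is 2 — a generic line meets the curve in up to 2 points.
Reading off the gridlines: no y-intercept at any integer in the box.
Fitting integer coefficients to these (and the overall shape) gives p.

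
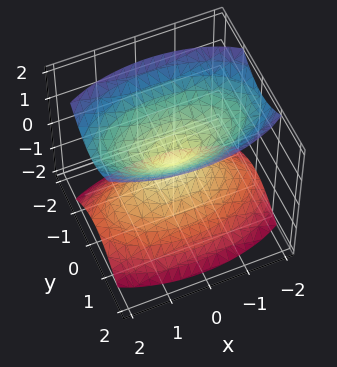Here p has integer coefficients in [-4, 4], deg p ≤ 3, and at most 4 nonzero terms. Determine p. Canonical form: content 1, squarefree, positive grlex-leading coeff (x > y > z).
1. I count 2 distinct pieces. They look like related sheets of one shape, so recover p as a whole.
2. deg p = 2. Two nappes meeting at a single point; a quadric.
3. Symmetries: it's symmetric under z → −z, forcing even powers of z; mirror symmetry y ↦ −y ⇒ only even powers of y; mirror symmetry x ↦ −x ⇒ only even powers of x.
4. From the axis intercepts and sections: it meets the y-axis at y = 0 (among the integer gridlines); it meets the z-axis at z = 0 (among the integer gridlines).
5. Solving for integer coefficients yields p as stated.

x^2 + 3*y^2 - 2*z^2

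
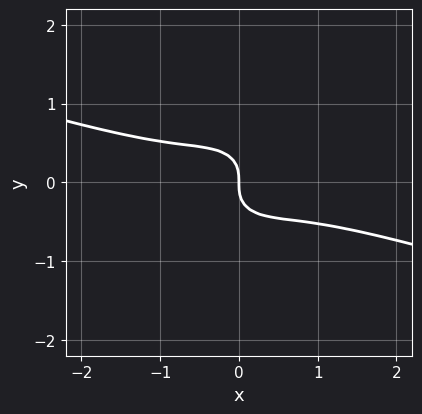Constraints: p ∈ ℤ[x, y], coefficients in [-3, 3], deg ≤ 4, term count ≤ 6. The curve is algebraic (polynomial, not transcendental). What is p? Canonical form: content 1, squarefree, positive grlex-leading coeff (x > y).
x^3 + 3*x^2*y + 3*y^3 + x

First, degree: no degree-2 curve has this shape, so deg p = 3.
Next, against the integer gridlines: it meets the y-axis at y = 0 (among the integer gridlines); one x-axis crossing is at x = 0.
Finally, putting this together gives p.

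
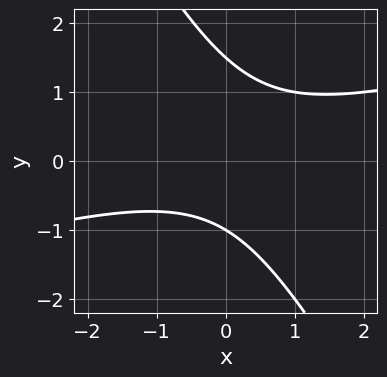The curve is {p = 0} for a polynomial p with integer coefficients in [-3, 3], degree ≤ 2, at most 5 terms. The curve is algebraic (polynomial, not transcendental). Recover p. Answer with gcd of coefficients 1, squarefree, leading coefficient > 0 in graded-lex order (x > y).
x^2 - 3*x*y - 2*y^2 + y + 3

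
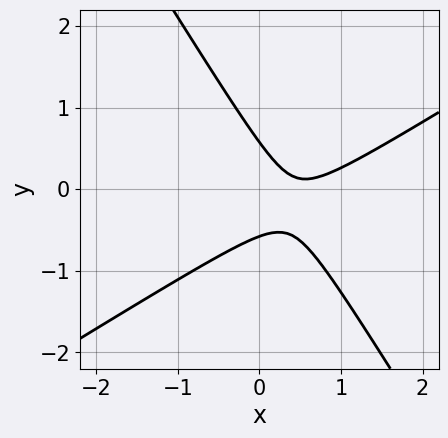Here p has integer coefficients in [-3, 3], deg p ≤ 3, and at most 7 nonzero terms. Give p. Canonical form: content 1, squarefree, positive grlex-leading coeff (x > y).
3*x^2 - 3*x*y - 3*y^2 - 3*x + 1

(a) deg p = 2. No degree-1 curve has this shape.
(b) From the axis intercepts and sections: the curve avoids every integer x-axis point in the box.
(c) Putting this together gives p.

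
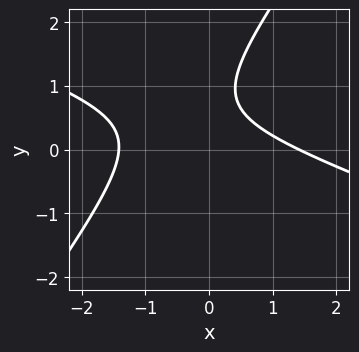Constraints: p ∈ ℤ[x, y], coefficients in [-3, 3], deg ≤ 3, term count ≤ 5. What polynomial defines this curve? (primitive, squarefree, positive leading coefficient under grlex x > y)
x^2 + 2*x*y - 2*y^2 + 3*y - 2

deg p = 2. No degree-1 curve has this shape.
From the axis intercepts and sections: it misses every integer gridline on the y-axis.
Putting this together gives p.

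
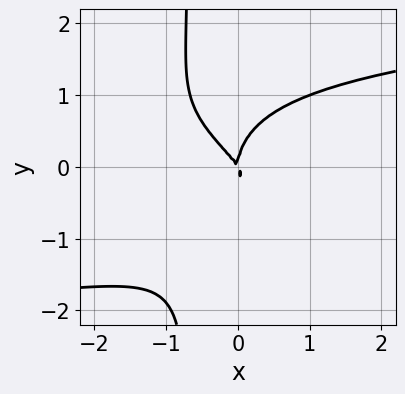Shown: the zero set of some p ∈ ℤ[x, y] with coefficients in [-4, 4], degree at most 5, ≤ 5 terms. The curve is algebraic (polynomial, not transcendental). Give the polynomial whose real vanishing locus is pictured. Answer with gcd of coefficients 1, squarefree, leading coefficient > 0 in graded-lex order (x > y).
First, deg p = 4. The shape is more complex than any degree-3 curve.
Then, observable constraints: it crosses the y-axis at the gridline y = 0; one x-axis crossing is at x = 0.
Finally, solving for integer coefficients yields p as stated.

3*x*y^3 + 2*y^3 - 3*x^2 - 2*x*y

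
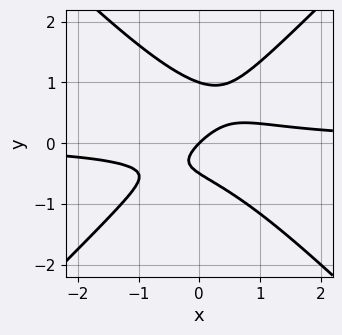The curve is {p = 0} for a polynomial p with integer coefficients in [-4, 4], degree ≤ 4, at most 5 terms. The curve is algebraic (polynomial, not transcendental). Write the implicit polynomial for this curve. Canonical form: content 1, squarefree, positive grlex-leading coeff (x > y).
2*x^2*y - 2*y^3 + y^2 - x + y

(a) Degree: the shape is more complex than any degree-2 curve, so deg p = 3.
(b) Against the integer gridlines: it meets the x-axis at x = 0 (among the integer gridlines); among the integer gridlines, it crosses the y-axis at y ∈ {0, 1}.
(c) The integer polynomial consistent with all of this is the stated p.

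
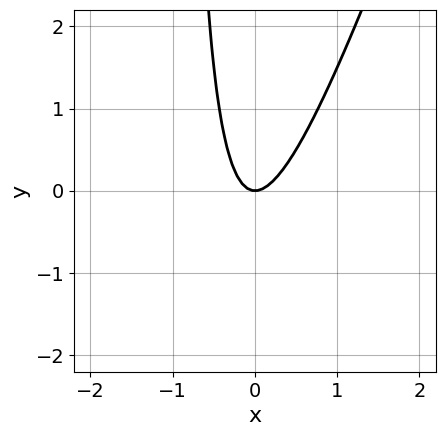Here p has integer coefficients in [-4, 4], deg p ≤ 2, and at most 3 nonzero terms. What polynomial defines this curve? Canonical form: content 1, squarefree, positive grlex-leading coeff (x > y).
1. The degree is 2 — no degree-1 curve has this shape.
2. Observable constraints: it crosses the y-axis at the gridline y = 0; it crosses the x-axis at the gridline x = 0.
3. Together with the visible shape, these determine p as stated.

3*x^2 - x*y - y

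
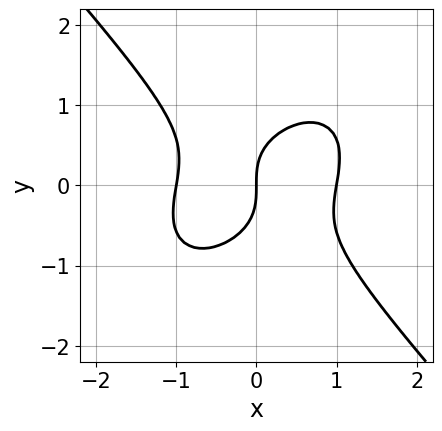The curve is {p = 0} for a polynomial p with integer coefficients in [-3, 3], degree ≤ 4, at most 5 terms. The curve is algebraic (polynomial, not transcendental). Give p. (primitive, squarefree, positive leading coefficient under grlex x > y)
3*x^3 - x^2*y + 3*y^3 - 3*x

First, deg p = 3.
Then, from the visible intercepts: among the integer gridlines, it crosses the x-axis at x ∈ {-1, 0, 1}; it crosses the y-axis at the gridline y = 0.
Finally, assembling these constraints gives the stated polynomial.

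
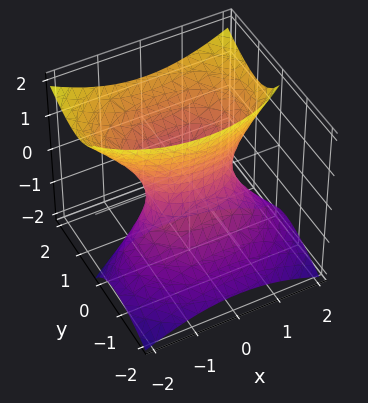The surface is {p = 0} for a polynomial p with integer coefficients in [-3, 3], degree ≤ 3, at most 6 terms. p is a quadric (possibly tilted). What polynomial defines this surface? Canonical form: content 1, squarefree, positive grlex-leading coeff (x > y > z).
x^2 + 2*y^2 - 2*y*z - z^2 - 1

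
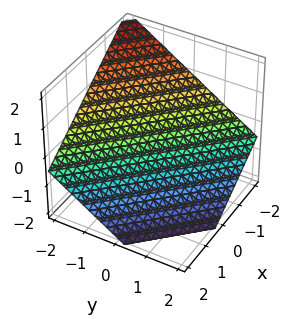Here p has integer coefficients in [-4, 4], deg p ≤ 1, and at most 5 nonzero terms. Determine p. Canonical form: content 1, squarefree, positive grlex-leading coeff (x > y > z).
2*x + 2*y + 3*z + 2

Degree: the surface is flat (a plane), so deg p = 1.
Observable constraints: it meets the y-axis at y = -1 (among the integer gridlines); it crosses the x-axis at the gridline x = -1.
Together with the visible shape, these determine p as stated.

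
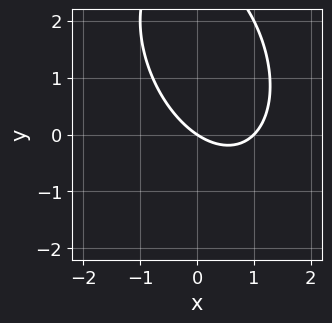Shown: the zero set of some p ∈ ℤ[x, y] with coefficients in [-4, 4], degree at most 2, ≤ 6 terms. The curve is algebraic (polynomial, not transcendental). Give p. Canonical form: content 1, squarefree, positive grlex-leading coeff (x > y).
(a) Degree: no degree-1 curve has this shape, so deg p = 2.
(b) Observable constraints: among the integer gridlines, it crosses the x-axis at x ∈ {0, 1}; one y-axis crossing is at y = 0.
(c) These observations pin down the coefficients.

2*x^2 + x*y + y^2 - 2*x - 3*y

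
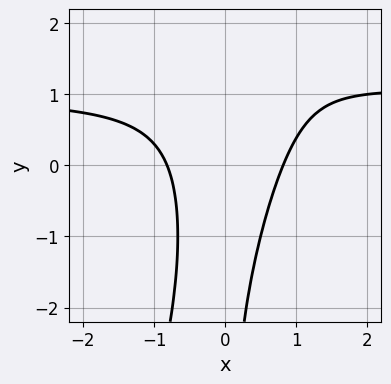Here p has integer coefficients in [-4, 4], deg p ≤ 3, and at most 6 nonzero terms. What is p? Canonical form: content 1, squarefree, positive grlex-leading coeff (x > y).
3*x^2*y - x*y^2 - 3*x^2 + 2

1. Degree: no degree-2 curve has this shape, so deg p = 3.
2. From the visible intercepts: no y-intercept at any integer in the box.
3. Matching integer coefficients to the picture gives p.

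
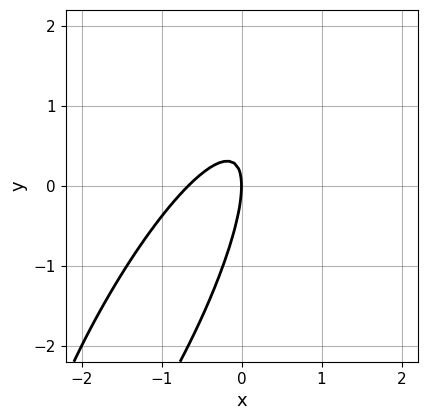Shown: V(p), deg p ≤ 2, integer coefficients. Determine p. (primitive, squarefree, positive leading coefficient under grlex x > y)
3*x^2 - 3*x*y + y^2 + 2*x

The degree is 2 — no degree-1 curve has this shape.
Reading off the gridlines: one x-axis crossing is at x = 0; one y-axis crossing is at y = 0.
These observations pin down the coefficients.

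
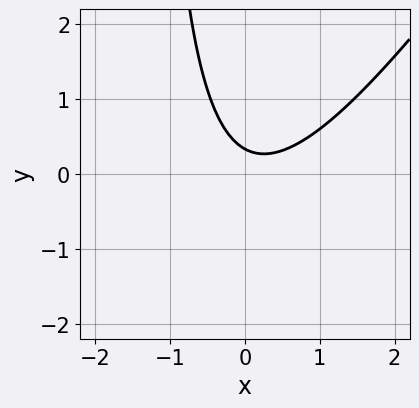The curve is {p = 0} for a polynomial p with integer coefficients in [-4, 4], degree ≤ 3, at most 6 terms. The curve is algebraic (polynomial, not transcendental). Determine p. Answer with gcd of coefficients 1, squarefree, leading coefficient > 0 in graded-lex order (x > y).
1. The degree is 2 — a generic line meets the curve in up to 2 points.
2. From the visible intercepts: no x-intercept at any integer in the box.
3. Assembling these constraints gives the stated polynomial.

3*x^2 - 2*x*y - x - 3*y + 1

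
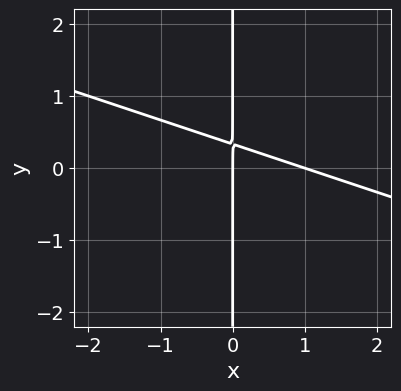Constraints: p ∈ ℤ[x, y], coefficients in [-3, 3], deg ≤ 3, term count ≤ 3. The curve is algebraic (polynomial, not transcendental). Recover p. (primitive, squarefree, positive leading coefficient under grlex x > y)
1. deg p = 2.
2. From the axis intercepts and sections: among the integer gridlines, it crosses the x-axis at x ∈ {0, 1}; every point of the y-axis in the box is on the curve.
3. Fitting integer coefficients to these (and the overall shape) gives p.

x^2 + 3*x*y - x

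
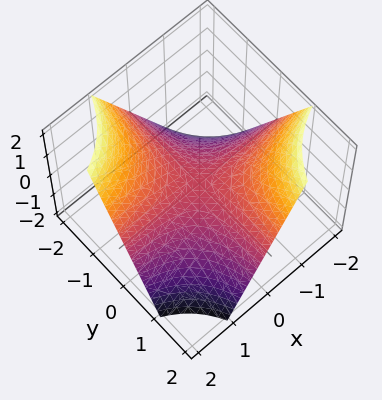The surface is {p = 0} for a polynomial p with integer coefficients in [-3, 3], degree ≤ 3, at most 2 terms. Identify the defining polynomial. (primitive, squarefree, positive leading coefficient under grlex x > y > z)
(a) Degree: a hyperbolic paraboloid; a quadric, so deg p = 2.
(b) From the axis intercepts and sections: it meets the z-axis at z = 0 (among the integer gridlines); the visible y-axis segment lies entirely on the surface; the visible x-axis segment lies entirely on the surface.
(c) The integer polynomial consistent with all of this is the stated p.

x*y + z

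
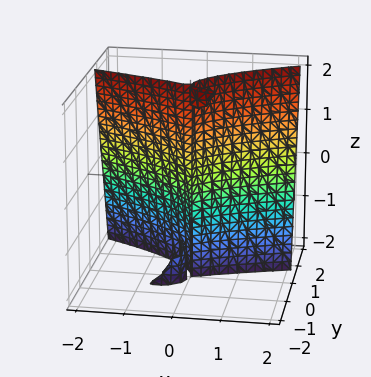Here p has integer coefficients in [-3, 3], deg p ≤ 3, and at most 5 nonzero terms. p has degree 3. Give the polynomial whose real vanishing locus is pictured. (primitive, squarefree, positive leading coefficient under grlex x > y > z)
x*y*z - 2*y^3 + x^2

First, the picture has 3 separate pieces. They look like related sheets of one shape, so recover p as a whole.
Then, the degree is 3 — a generic line meets the surface in up to 3 points.
Next, against the integer gridlines: one x-axis crossing is at x = 0; it meets the y-axis at y = 0 (among the integer gridlines); every point of the z-axis in the box is on the surface.
Finally, solving for integer coefficients yields p as stated.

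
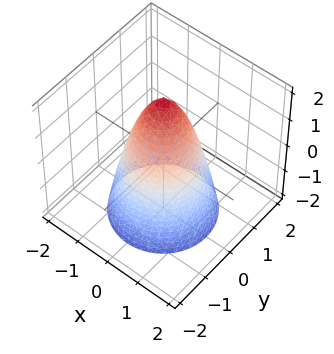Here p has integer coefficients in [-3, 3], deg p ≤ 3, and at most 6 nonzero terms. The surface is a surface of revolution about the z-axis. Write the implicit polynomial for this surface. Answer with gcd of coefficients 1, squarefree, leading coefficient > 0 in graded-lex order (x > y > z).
1. Degree: a generic line meets the surface in up to 2 points, so deg p = 2.
2. Symmetries: rotational symmetry about the z-axis ⇒ p depends on x, y only through x² + y².
3. Reading off the gridlines: the y-axis gridline crossings are at y ∈ {-1, 1}; among the integer gridlines, it crosses the x-axis at x ∈ {-1, 1}; it meets the z-axis at z = 2 (among the integer gridlines).
4. The integer polynomial consistent with all of this is the stated p.

2*x^2 + 2*y^2 + z - 2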